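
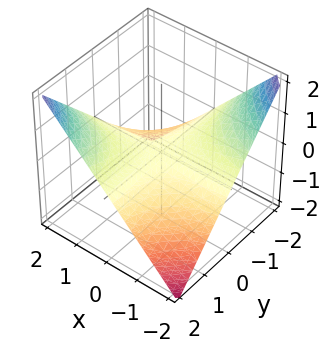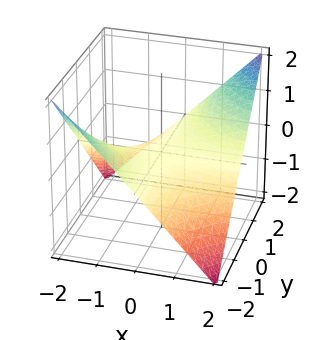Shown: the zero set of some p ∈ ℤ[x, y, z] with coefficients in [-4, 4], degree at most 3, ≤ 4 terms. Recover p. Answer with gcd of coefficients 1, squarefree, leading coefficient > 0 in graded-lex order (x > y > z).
x*y - 2*z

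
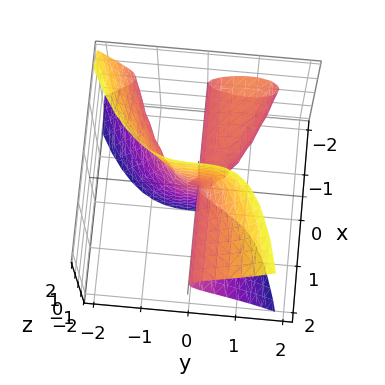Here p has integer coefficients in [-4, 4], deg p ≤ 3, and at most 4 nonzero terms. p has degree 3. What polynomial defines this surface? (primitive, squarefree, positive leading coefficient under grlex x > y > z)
x*z^2 - y^3 - x*y

First, degree: no degree-2 surface has this shape, so deg p = 3.
Then, checking where it meets the axes: it crosses the y-axis at the gridline y = 0; every point of the x-axis in the box is on the surface; the visible z-axis segment lies entirely on the surface.
Finally, fitting integer coefficients to these (and the overall shape) gives p.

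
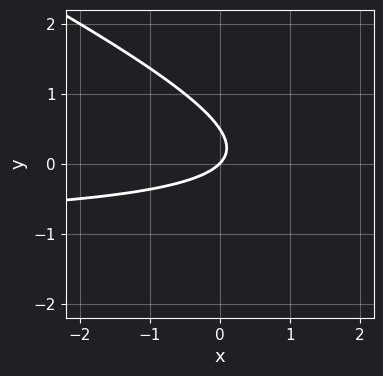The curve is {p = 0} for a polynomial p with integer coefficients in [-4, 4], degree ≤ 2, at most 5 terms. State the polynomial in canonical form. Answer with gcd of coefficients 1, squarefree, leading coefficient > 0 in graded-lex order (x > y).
x*y + 2*y^2 + x - y

First, deg p = 2.
Then, reading off the gridlines: it crosses the y-axis at the gridline y = 0; it meets the x-axis at x = 0 (among the integer gridlines).
Finally, matching integer coefficients to the picture gives p.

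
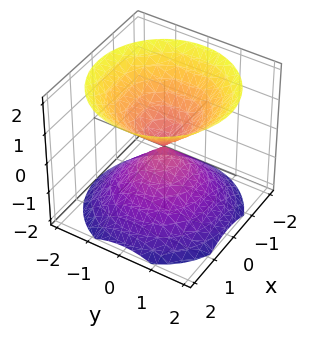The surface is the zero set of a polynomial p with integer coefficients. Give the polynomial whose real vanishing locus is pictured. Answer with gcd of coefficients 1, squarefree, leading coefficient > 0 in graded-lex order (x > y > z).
x^2 + y^2 - z^2

First, I count 2 distinct pieces. They look like related sheets of one shape, so recover p as a whole.
Next, degree: a double cone through the origin; a quadric, so deg p = 2.
Next, symmetries: it's symmetric under z → −z, forcing even powers of z; every cross-section ⟂ z is a circle, so x, y appear only via x² + y².
Next, against the integer gridlines: it crosses the x-axis at the gridline x = 0; a circular section at z = -1 has radius exactly 1.
Finally, putting this together gives p.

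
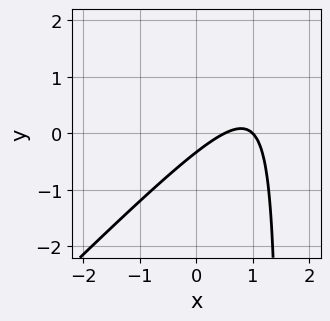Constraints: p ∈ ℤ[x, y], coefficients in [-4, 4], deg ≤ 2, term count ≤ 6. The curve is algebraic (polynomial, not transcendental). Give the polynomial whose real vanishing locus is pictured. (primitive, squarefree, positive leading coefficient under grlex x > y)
The degree is 2 — a generic line meets the curve in up to 2 points.
From the axis intercepts and sections: it meets the x-axis at x = 1 (among the integer gridlines).
Fitting integer coefficients to these (and the overall shape) gives p.

2*x^2 - 2*x*y - 3*x + 3*y + 1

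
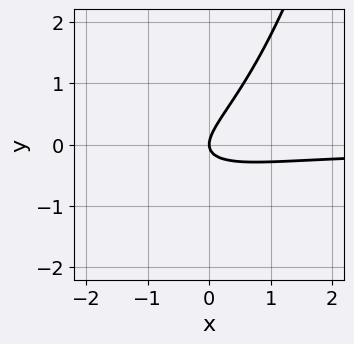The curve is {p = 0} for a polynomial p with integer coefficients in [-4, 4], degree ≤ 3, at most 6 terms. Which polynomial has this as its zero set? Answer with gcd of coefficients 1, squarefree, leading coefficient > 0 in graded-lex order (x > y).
(a) deg p = 3.
(b) Checking where it meets the axes: one y-axis crossing is at y = 0; one x-axis crossing is at x = 0.
(c) Fitting integer coefficients to these (and the overall shape) gives p.

x^2*y + 2*x*y - 2*y^2 + x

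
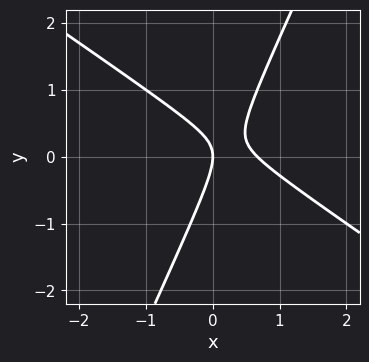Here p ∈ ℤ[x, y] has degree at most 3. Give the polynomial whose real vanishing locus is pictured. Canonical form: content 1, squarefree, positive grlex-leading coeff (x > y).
1. The degree is 2 — a generic line meets the curve in up to 2 points.
2. Reading off the gridlines: one y-axis crossing is at y = 0; one x-axis crossing is at x = 0.
3. Assembling these constraints gives the stated polynomial.

3*x^2 + 3*x*y - 2*y^2 - 2*x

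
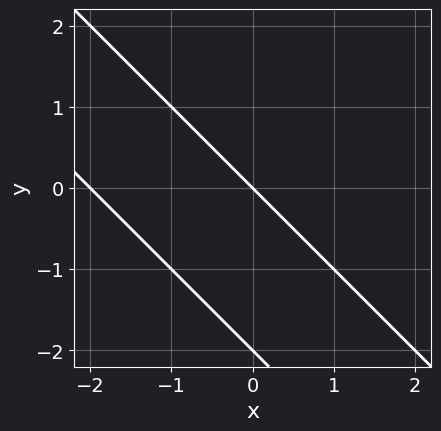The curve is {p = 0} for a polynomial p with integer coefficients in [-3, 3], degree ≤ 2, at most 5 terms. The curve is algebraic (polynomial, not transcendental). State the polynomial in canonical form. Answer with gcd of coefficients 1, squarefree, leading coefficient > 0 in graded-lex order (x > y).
x^2 + 2*x*y + y^2 + 2*x + 2*y

deg p = 2. No degree-1 curve has this shape.
Checking where it meets the axes: among the integer gridlines, it crosses the y-axis at y ∈ {-2, 0}; the x-axis gridline crossings are at x ∈ {-2, 0}.
These observations pin down the coefficients.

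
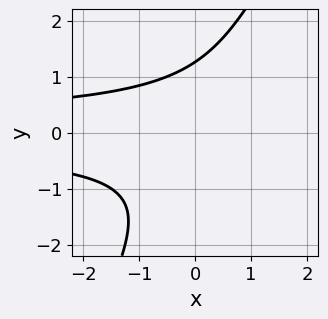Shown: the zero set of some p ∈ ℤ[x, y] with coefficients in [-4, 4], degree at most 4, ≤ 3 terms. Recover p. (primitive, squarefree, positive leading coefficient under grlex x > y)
2*x*y^2 - y^3 + 2

(a) deg p = 3. A generic line meets the curve in up to 3 points.
(b) Observable constraints: it misses every integer gridline on the x-axis.
(c) Assembling these constraints gives the stated polynomial.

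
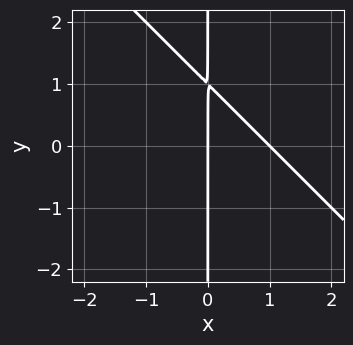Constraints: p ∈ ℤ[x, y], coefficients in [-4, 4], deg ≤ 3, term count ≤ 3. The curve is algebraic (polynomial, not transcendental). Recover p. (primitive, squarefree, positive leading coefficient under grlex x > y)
First, degree: the shape is more complex than any degree-1 curve, so deg p = 2.
Then, observable constraints: every point of the y-axis in the box is on the curve; the x-axis gridline crossings are at x ∈ {0, 1}.
Finally, putting this together gives p.

x^2 + x*y - x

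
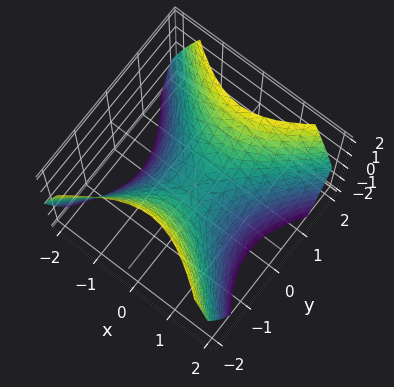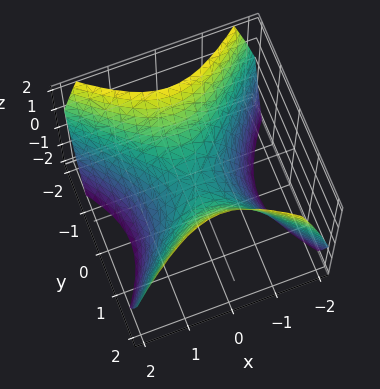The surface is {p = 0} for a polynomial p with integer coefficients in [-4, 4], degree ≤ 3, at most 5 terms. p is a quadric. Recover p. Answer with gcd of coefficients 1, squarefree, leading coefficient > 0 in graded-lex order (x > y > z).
First, the degree is 2 — a saddle surface; a quadric.
Then, symmetries: mirror symmetry y ↦ −y ⇒ only even powers of y; mirror symmetry x ↦ −x ⇒ only even powers of x.
Then, from the visible intercepts: one z-axis crossing is at z = 0; it meets the x-axis at x = 0 (among the integer gridlines); it meets the y-axis at y = 0 (among the integer gridlines).
Finally, solving for integer coefficients yields p as stated.

x^2 - y^2 + z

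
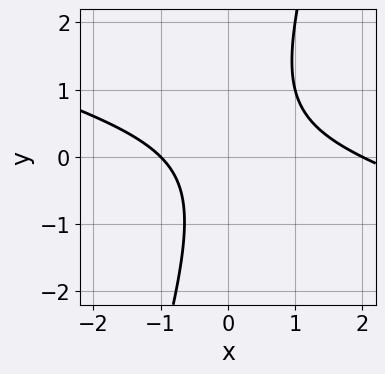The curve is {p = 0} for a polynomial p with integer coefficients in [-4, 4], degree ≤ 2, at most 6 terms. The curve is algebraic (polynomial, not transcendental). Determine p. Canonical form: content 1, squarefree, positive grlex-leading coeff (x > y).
The degree is 2 — the shape is more complex than any degree-1 curve.
Checking where it meets the axes: among the integer gridlines, it crosses the x-axis at x ∈ {-1, 2}; it misses every integer gridline on the y-axis.
Matching integer coefficients to the picture gives p.

x^2 + 3*x*y - y^2 - x - 2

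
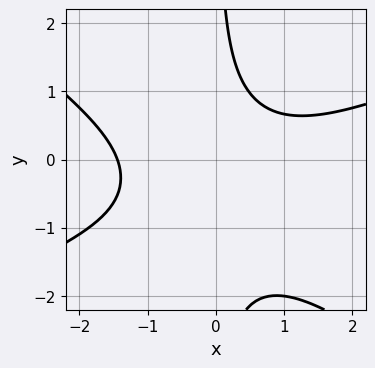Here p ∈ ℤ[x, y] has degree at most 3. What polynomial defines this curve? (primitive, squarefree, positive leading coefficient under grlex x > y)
x^3 - x^2*y - 3*x*y^2 - 3*x*y + 3

First, the degree is 3 — no degree-2 curve has this shape.
Next, from the axis intercepts and sections: it misses every integer gridline on the y-axis.
Finally, solving for integer coefficients yields p as stated.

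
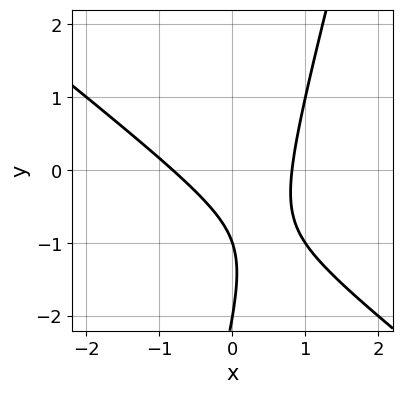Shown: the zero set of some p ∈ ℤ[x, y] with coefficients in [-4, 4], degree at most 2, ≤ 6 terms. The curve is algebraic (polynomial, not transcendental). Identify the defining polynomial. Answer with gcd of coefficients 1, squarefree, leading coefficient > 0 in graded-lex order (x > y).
3*x^2 + 3*x*y - y^2 - 3*y - 2

deg p = 2.
Checking where it meets the axes: among the integer gridlines, it crosses the y-axis at y ∈ {-2, -1}.
Putting this together gives p.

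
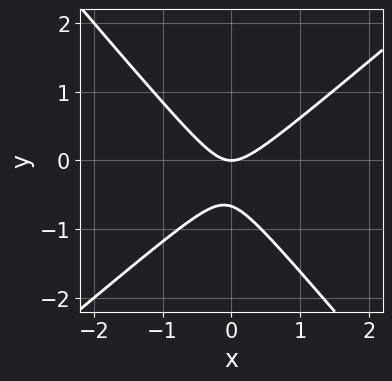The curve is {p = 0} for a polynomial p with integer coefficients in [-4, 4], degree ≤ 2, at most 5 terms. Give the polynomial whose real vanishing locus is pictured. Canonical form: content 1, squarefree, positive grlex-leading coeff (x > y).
3*x^2 - x*y - 3*y^2 - 2*y

The degree is 2 — no degree-1 curve has this shape.
Checking where it meets the axes: one x-axis crossing is at x = 0; it crosses the y-axis at the gridline y = 0.
Assembling these constraints gives the stated polynomial.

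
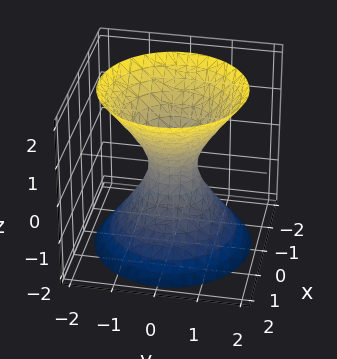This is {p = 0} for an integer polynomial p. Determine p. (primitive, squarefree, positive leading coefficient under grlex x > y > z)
First, the degree is 2 — an hourglass — one-sheet hyperboloid; a quadric.
Next, symmetries: the surface is invariant under rotation about z: p = q(x² + y², z); the z ↦ −z reflection is a symmetry, so z appears only in even powers.
Next, against the integer gridlines: a circular section at z = -1 has radius exactly 1; no z-intercept at any integer in the box.
Finally, solving for integer coefficients yields p as stated.

3*x^2 + 3*y^2 - 2*z^2 - 1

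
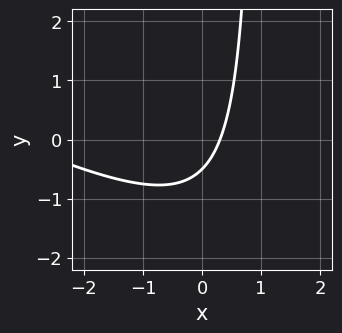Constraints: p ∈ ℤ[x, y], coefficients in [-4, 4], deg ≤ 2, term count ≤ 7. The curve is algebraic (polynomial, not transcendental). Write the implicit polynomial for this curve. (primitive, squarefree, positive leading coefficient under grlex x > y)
x^2 + 2*x*y + 3*x - 2*y - 1

First, degree: no degree-1 curve has this shape, so deg p = 2.
Finally, solving for integer coefficients yields p as stated.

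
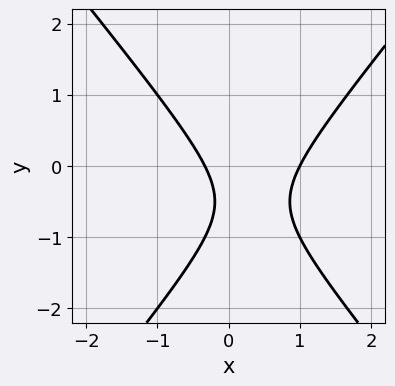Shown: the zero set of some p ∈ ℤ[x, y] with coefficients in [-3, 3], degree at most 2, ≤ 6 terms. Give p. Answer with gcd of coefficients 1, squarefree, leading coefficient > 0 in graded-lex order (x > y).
3*x^2 - 2*y^2 - 2*x - 2*y - 1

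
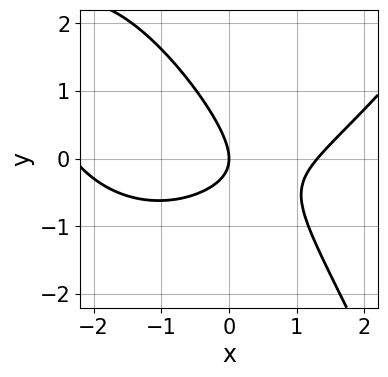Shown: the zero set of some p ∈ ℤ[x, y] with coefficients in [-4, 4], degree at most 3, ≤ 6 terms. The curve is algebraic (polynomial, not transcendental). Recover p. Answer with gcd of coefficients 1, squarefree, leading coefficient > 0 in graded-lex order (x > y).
1. Degree: no degree-2 curve has this shape, so deg p = 3.
2. Against the integer gridlines: it crosses the y-axis at the gridline y = 0; it crosses the x-axis at the gridline x = 0.
3. Solving for integer coefficients yields p as stated.

x^3 + x^2 - 3*x*y - 3*y^2 - 3*x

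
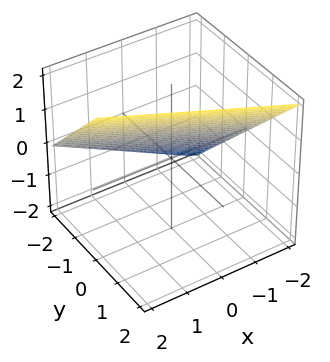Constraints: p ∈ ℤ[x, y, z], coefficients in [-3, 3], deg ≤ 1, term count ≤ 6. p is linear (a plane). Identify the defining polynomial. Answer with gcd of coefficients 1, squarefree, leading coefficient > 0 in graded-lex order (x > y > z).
First, degree: the surface is flat (a plane), so deg p = 1.
Next, checking where it meets the axes: one x-axis crossing is at x = -2; one y-axis crossing is at y = -1.
Finally, solving for integer coefficients yields p as stated. Check: (0, 0, 1) on the z-axis lies on the surface, and p(0, 0, 1) = 0. ✓

x + 2*y - 2*z + 2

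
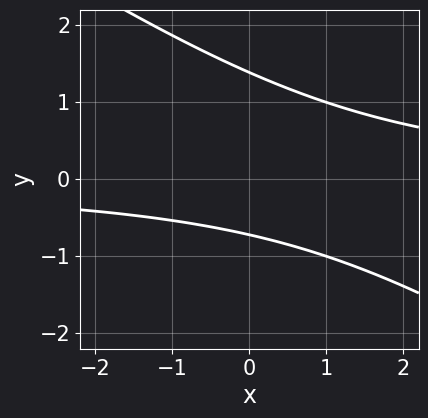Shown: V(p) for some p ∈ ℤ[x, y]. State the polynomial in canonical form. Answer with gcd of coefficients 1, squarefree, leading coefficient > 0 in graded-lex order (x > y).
2*x*y + 3*y^2 - 2*y - 3

(a) The degree is 2 — a generic line meets the curve in up to 2 points.
(b) Observable constraints: it misses every integer gridline on the x-axis.
(c) Putting this together gives p.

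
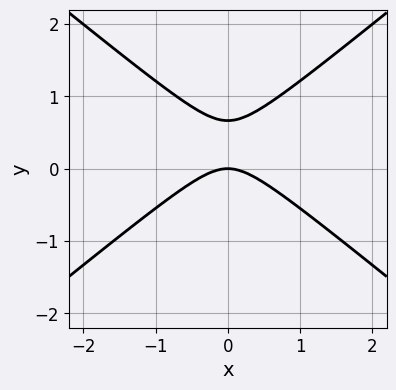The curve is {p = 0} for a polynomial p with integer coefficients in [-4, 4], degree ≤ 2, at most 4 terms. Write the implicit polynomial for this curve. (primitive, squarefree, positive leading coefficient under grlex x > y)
1. The degree is 2 — the shape is more complex than any degree-1 curve.
2. Symmetries: it's symmetric under x → −x, forcing even powers of x.
3. From the axis intercepts and sections: it meets the y-axis at y = 0 (among the integer gridlines); one x-axis crossing is at x = 0.
4. These observations pin down the coefficients.

2*x^2 - 3*y^2 + 2*y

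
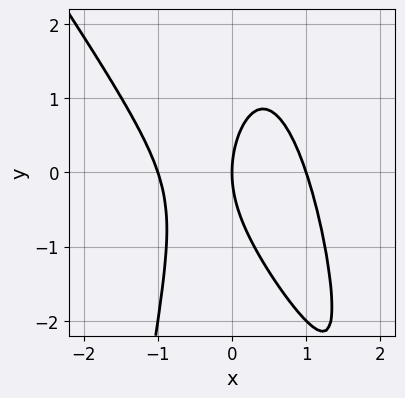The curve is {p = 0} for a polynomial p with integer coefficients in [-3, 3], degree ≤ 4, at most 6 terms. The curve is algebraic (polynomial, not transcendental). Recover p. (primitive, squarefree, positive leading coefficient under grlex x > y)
3*x^3 + 2*x^2*y + y^2 - 3*x

(a) deg p = 3. The shape is more complex than any degree-2 curve.
(b) Against the integer gridlines: the x-axis gridline crossings are at x ∈ {-1, 0, 1}; it crosses the y-axis at the gridline y = 0.
(c) Putting this together gives p.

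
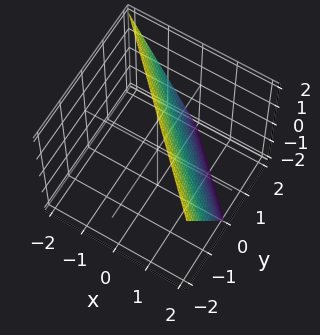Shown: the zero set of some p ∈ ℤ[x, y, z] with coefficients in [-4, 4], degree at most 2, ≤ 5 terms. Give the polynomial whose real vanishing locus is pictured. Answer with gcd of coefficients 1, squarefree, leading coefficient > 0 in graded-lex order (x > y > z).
2*x + 2*y + z - 2

(a) deg p = 1. Every cross-section is a straight line — this is a plane.
(b) Observable constraints: it meets the z-axis at z = 2 (among the integer gridlines); it crosses the x-axis at the gridline x = 1; it crosses the y-axis at the gridline y = 1.
(c) Solving for integer coefficients yields p as stated.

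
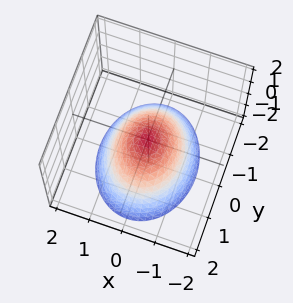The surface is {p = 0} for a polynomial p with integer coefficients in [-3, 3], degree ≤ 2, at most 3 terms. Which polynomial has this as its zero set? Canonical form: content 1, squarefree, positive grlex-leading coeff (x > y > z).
3*x^2 + 2*y^2 + 3*z

deg p = 2.
Symmetries: mirror symmetry x ↦ −x ⇒ only even powers of x; it's symmetric under y → −y, forcing even powers of y.
From the visible intercepts: it meets the x-axis at x = 0 (among the integer gridlines); one z-axis crossing is at z = 0.
These observations pin down the coefficients.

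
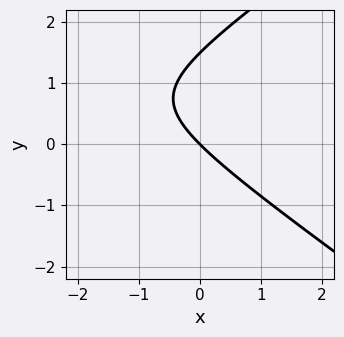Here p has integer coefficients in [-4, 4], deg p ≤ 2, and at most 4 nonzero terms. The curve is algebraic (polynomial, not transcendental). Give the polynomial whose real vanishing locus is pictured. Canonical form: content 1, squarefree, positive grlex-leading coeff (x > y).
(a) deg p = 2.
(b) Checking where it meets the axes: it crosses the y-axis at the gridline y = 0; one x-axis crossing is at x = 0.
(c) The integer polynomial consistent with all of this is the stated p.

x^2 - 2*y^2 + 3*x + 3*y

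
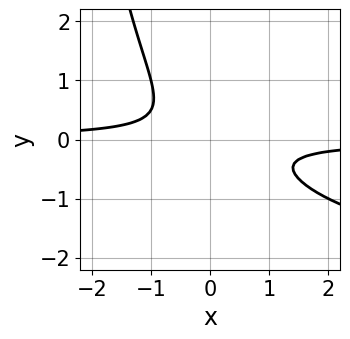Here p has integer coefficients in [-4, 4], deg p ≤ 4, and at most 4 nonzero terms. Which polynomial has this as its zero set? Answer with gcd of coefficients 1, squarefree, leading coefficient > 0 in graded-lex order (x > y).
x*y^2 + 3*x*y + 3*y^2 + 1

(a) The degree is 3 — a generic line meets the curve in up to 3 points.
(b) Against the integer gridlines: the curve avoids every integer x-axis point in the box; the curve avoids every integer y-axis point in the box.
(c) Together with the visible shape, these determine p as stated.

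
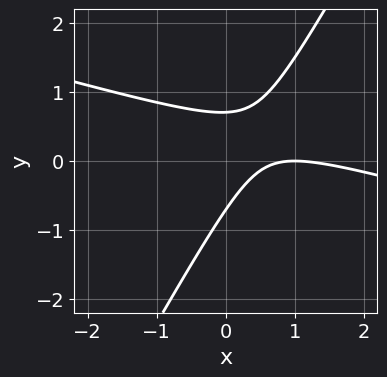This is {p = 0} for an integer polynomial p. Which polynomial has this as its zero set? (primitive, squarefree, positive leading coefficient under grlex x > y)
x^2 + 3*x*y - 2*y^2 - 2*x + 1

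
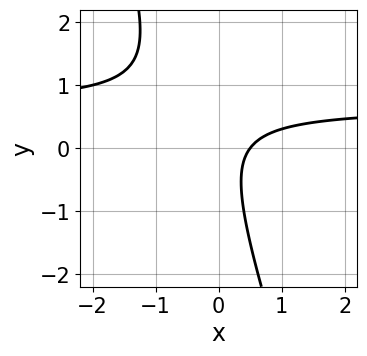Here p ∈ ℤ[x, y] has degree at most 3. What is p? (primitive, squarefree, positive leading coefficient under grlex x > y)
3*x*y + y^2 - 2*x + 1

First, degree: a generic line meets the curve in up to 2 points, so deg p = 2.
Then, observable constraints: the curve avoids every integer y-axis point in the box.
Finally, assembling these constraints gives the stated polynomial.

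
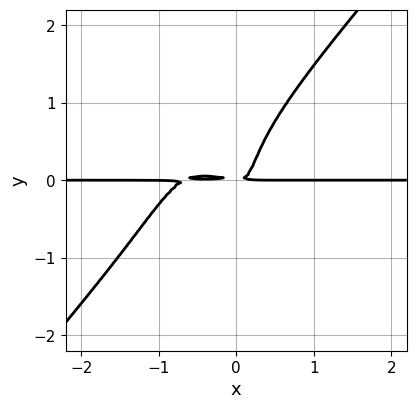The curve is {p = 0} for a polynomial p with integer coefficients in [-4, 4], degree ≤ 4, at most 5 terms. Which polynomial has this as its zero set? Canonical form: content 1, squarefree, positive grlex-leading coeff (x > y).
3*x^3*y - 2*y^4 + 2*x^2*y + 2*x*y^2 - y^2

(a) The degree is 4 — the shape is more complex than any degree-3 curve.
(b) Checking where it meets the axes: every point of the x-axis in the box is on the curve.
(c) Assembling these constraints gives the stated polynomial.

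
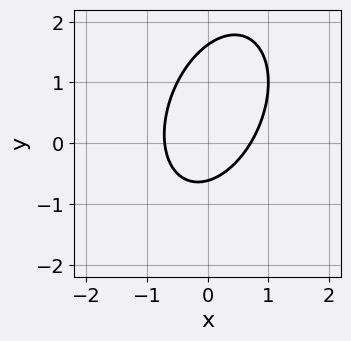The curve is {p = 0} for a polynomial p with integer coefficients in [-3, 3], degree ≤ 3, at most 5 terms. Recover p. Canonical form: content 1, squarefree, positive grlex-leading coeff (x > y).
2*x^2 - x*y + y^2 - y - 1

The degree is 2 — a generic line meets the curve in up to 2 points.
Solving for integer coefficients yields p as stated.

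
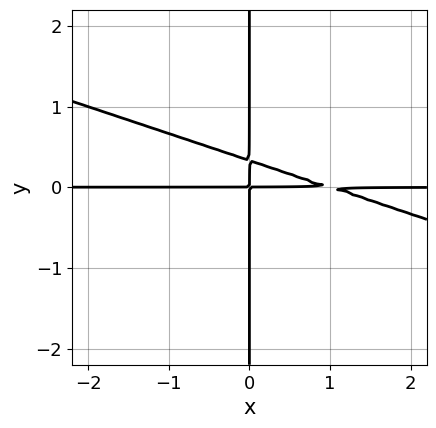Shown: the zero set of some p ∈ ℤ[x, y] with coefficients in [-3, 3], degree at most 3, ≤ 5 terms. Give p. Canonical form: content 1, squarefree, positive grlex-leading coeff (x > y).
(a) deg p = 3. The shape is more complex than any degree-2 curve.
(b) Against the integer gridlines: the visible x-axis segment lies entirely on the curve; the visible y-axis segment lies entirely on the curve.
(c) Putting this together gives p.

x^2*y + 3*x*y^2 - x*y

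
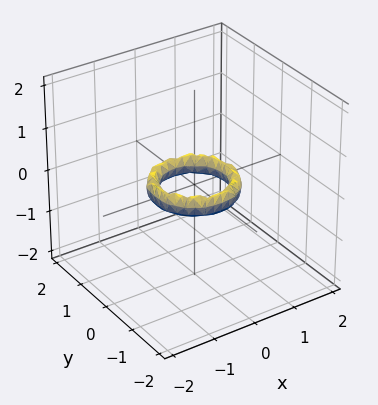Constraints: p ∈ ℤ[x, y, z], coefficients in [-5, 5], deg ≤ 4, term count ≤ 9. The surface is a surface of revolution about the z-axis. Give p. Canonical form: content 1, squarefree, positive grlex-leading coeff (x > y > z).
First, deg p = 4. The shape is more complex than any degree-3 surface.
Next, symmetry: the z-axis is an axis of rotation, so x and y enter only as x² + y².
Then, from the visible intercepts: a circular section at z = 0 has radius between 0 and 1; among the integer gridlines, it crosses the x-axis at x ∈ {-1, 1}; the y-axis gridline crossings are at y ∈ {-1, 1}; it misses every integer gridline on the z-axis.
Finally, these observations pin down the coefficients.

2*x^4 + 4*x^2*y^2 + 2*y^4 - 3*x^2 - 3*y^2 + 2*z^2 + 1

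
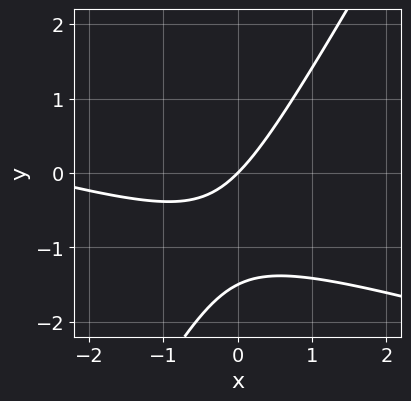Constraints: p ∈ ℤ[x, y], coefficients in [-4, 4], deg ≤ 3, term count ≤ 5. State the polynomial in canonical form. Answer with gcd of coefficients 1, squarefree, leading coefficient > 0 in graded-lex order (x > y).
x^2 + 3*x*y - 2*y^2 + 3*x - 3*y

1. deg p = 2. No degree-1 curve has this shape.
2. From the visible intercepts: one x-axis crossing is at x = 0; it meets the y-axis at y = 0 (among the integer gridlines).
3. The integer polynomial consistent with all of this is the stated p.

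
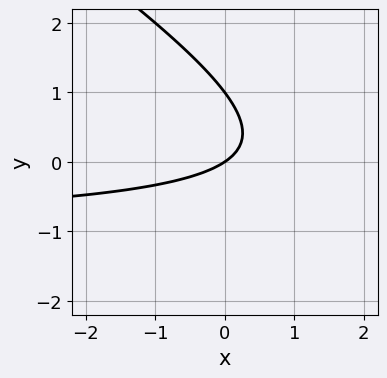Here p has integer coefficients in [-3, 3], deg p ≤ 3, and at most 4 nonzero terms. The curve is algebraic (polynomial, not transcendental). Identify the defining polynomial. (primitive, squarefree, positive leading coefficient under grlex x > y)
deg p = 2. The shape is more complex than any degree-1 curve.
Checking where it meets the axes: among the integer gridlines, it crosses the y-axis at y ∈ {0, 1}; it meets the x-axis at x = 0 (among the integer gridlines).
Solving for integer coefficients yields p as stated.

2*x*y + 3*y^2 + 2*x - 3*y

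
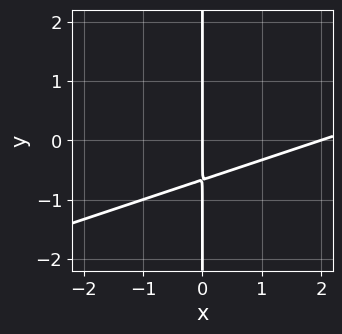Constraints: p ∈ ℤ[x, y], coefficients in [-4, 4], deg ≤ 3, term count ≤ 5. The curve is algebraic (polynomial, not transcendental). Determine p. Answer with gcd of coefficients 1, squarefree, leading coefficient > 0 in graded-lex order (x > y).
x^2 - 3*x*y - 2*x

deg p = 2. No degree-1 curve has this shape.
Observable constraints: the visible y-axis segment lies entirely on the curve; among the integer gridlines, it crosses the x-axis at x ∈ {0, 2}.
Fitting integer coefficients to these (and the overall shape) gives p.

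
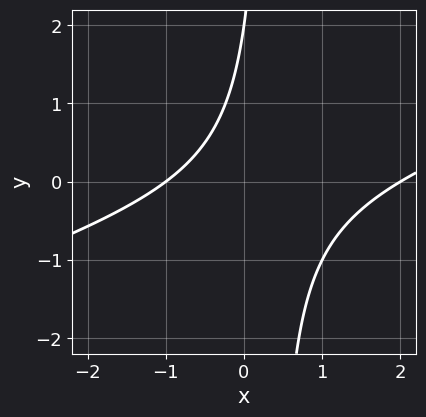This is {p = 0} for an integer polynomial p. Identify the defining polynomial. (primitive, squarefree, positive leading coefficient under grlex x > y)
1. The degree is 2 — a generic line meets the curve in up to 2 points.
2. Against the integer gridlines: the x-axis gridline crossings are at x ∈ {-1, 2}; it crosses the y-axis at the gridline y = 2.
3. These observations pin down the coefficients.

x^2 - 3*x*y - x + y - 2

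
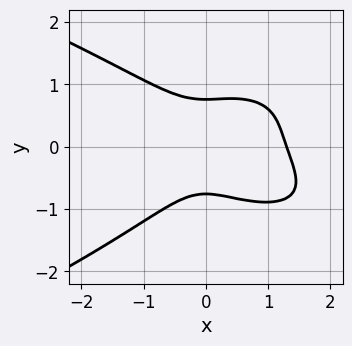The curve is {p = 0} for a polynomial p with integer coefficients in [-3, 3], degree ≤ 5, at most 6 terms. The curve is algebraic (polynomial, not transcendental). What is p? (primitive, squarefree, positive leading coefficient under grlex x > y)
3*y^4 + 2*x^3 + x^2*y - 2*x^2 - 1

Degree: the shape is more complex than any degree-3 curve, so deg p = 4.
Matching integer coefficients to the picture gives p.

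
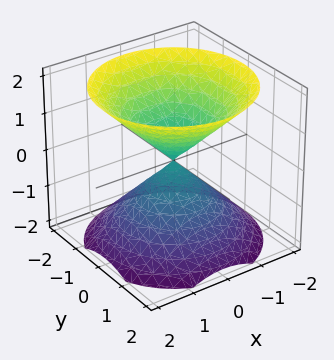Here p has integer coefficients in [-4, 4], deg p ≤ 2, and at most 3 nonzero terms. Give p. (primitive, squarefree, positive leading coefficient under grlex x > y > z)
x^2 + y^2 - z^2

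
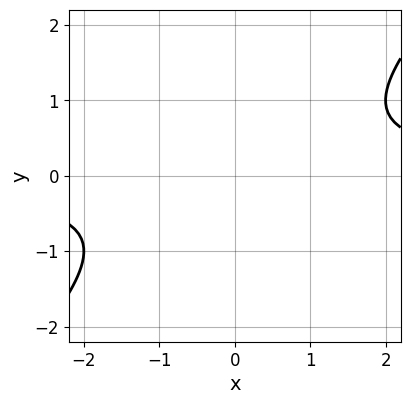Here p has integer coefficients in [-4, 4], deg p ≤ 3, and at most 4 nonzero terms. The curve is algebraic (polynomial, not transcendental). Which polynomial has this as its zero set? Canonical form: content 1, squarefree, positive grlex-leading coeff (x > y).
(a) deg p = 2. The shape is more complex than any degree-1 curve.
(b) Reading off the gridlines: the curve avoids every integer y-axis point in the box; no x-intercept at any integer in the box.
(c) Together with the visible shape, these determine p as stated.

x*y - y^2 - 1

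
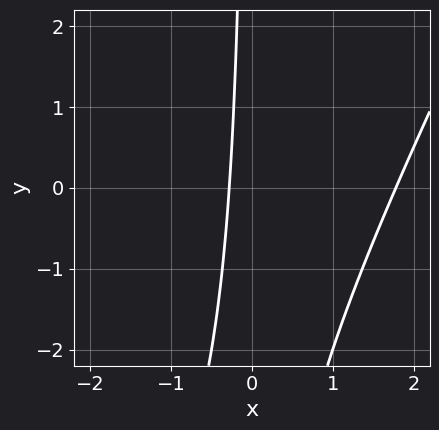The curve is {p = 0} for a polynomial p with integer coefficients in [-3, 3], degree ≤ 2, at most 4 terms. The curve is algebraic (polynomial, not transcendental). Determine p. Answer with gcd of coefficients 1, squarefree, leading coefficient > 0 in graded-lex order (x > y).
1. deg p = 2.
2. Observable constraints: no y-intercept at any integer in the box.
3. The integer polynomial consistent with all of this is the stated p.

2*x^2 - x*y - 3*x - 1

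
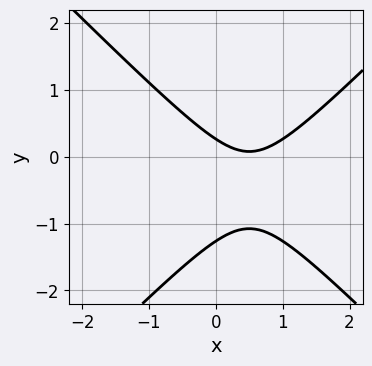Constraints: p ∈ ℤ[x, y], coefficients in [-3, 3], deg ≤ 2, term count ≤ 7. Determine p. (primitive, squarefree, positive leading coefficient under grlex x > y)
1. Degree: no degree-1 curve has this shape, so deg p = 2.
2. Observable constraints: the curve avoids every integer x-axis point in the box.
3. Assembling these constraints gives the stated polynomial.

3*x^2 - 3*y^2 - 3*x - 3*y + 1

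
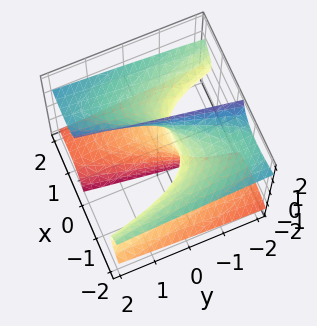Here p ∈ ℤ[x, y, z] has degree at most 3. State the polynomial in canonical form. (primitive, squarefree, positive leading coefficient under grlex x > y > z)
x^3 - 3*x*z^2 + 2*y + 1

(a) Degree: no degree-2 surface has this shape, so deg p = 3.
(b) From the visible intercepts: no z-intercept at any integer in the box; one x-axis crossing is at x = -1.
(c) Matching integer coefficients to the picture gives p.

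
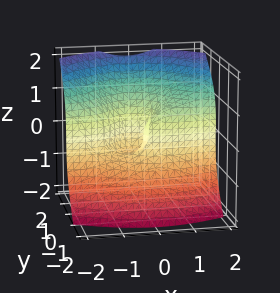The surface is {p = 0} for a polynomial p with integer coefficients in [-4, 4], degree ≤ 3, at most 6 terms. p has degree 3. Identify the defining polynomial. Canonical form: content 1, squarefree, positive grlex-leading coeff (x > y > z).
3*x^2*y + 3*y^3 - 2*z^3 - 3*y^2 + x

deg p = 3.
From the axis intercepts and sections: it meets the x-axis at x = 0 (among the integer gridlines); it meets the z-axis at z = 0 (among the integer gridlines); the y-axis gridline crossings are at y ∈ {0, 1}.
Fitting integer coefficients to these (and the overall shape) gives p.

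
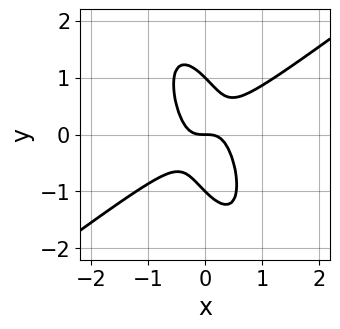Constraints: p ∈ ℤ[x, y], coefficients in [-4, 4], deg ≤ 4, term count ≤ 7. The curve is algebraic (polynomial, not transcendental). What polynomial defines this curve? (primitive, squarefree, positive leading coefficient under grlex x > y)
The degree is 3 — a generic line meets the curve in up to 3 points.
From the axis intercepts and sections: it crosses the x-axis at the gridline x = 0; the y-axis gridline crossings are at y ∈ {-1, 0, 1}.
Solving for integer coefficients yields p as stated.

3*x^3 - 2*x^2*y - 2*x*y^2 - y^3 + y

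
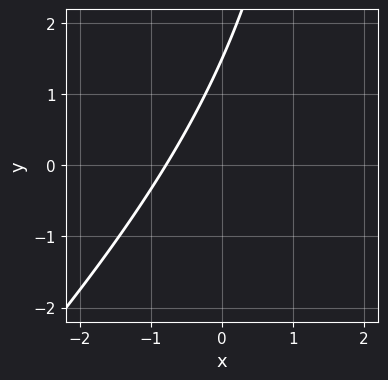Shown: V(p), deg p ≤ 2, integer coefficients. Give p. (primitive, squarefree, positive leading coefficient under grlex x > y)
x^2 - x*y - 3*x + 2*y - 3

The degree is 2 — the shape is more complex than any degree-1 curve.
The integer polynomial consistent with all of this is the stated p.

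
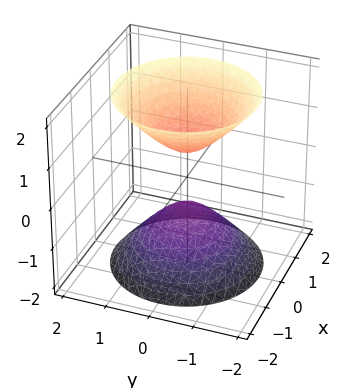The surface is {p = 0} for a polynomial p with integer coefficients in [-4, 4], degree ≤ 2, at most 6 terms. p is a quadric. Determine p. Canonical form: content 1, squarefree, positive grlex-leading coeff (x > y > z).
3*x^2 + 3*y^2 - 2*z^2 + 1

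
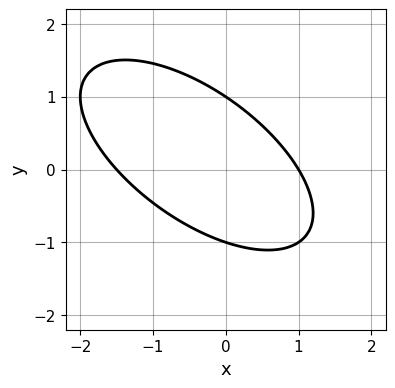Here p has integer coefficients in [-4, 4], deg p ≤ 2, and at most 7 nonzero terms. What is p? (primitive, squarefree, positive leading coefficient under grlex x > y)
(a) The degree is 2 — the shape is more complex than any degree-1 curve.
(b) Checking where it meets the axes: among the integer gridlines, it crosses the y-axis at y ∈ {-1, 1}; one x-axis crossing is at x = 1.
(c) These observations pin down the coefficients.

2*x^2 + 3*x*y + 3*y^2 + x - 3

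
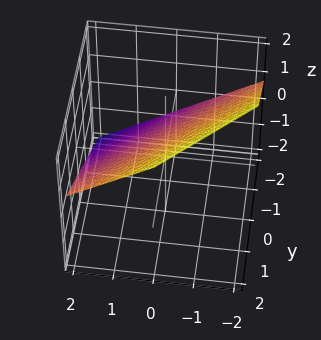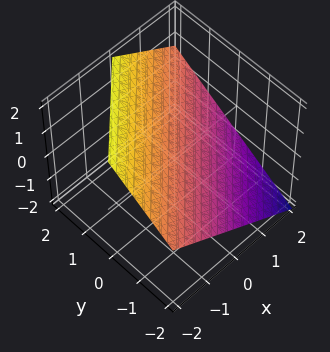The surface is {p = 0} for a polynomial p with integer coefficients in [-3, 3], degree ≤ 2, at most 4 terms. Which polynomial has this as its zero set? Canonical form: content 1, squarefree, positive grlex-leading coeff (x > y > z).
2*x - 2*y + 3*z - 2

First, deg p = 1. Every cross-section is a straight line — this is a plane.
Next, observable constraints: it crosses the x-axis at the gridline x = 1; it crosses the y-axis at the gridline y = -1.
Finally, fitting integer coefficients to these (and the overall shape) gives p.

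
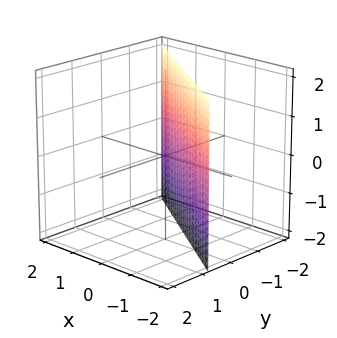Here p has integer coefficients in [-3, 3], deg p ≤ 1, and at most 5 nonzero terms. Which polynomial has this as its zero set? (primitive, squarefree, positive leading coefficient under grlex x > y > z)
2*x + 3*y + 2

deg p = 1. Every cross-section is a straight line — this is a plane.
Against the integer gridlines: it misses every integer gridline on the z-axis; it crosses the x-axis at the gridline x = -1.
Matching integer coefficients to the picture gives p.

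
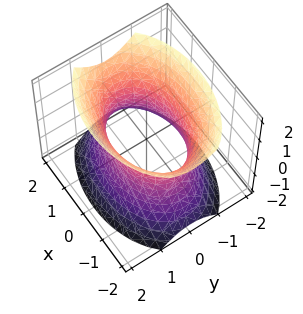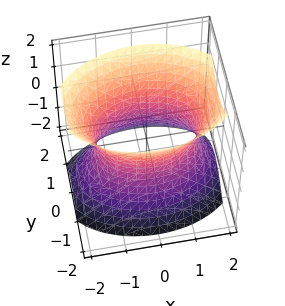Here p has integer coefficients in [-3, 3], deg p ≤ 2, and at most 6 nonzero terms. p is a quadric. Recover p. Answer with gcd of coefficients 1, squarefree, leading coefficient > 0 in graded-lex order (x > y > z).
1. deg p = 2. An hourglass — one-sheet hyperboloid; a quadric.
2. Symmetries: it's symmetric under z → −z, forcing even powers of z; mirror symmetry y ↦ −y ⇒ only even powers of y; it's symmetric under x → −x, forcing even powers of x.
3. Checking where it meets the axes: the surface avoids every integer z-axis point in the box; the y-axis gridline crossings are at y ∈ {-1, 1}.
4. Solving for integer coefficients yields p as stated.

x^2 + 2*y^2 - z^2 - 2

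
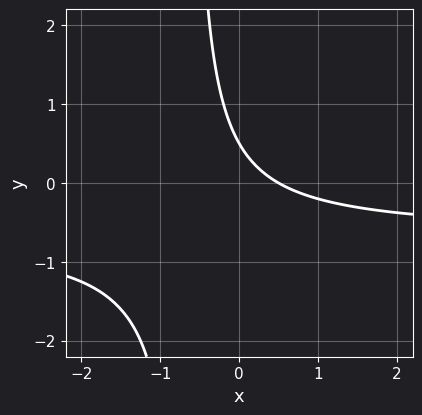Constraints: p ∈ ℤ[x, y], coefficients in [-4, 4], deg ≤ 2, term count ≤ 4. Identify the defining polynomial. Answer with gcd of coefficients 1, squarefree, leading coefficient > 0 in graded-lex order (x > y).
3*x*y + 2*x + 2*y - 1

Degree: a generic line meets the curve in up to 2 points, so deg p = 2.
Solving for integer coefficients yields p as stated.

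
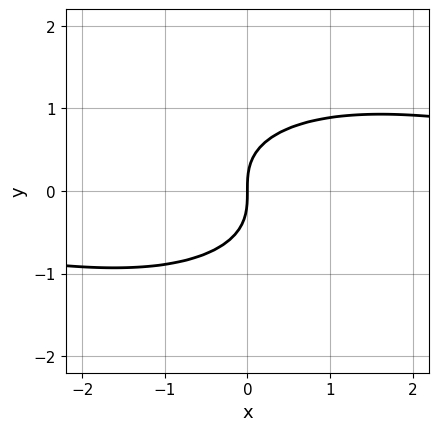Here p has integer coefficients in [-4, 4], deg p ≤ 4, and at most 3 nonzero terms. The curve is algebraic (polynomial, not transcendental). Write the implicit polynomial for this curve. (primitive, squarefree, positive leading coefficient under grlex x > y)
(a) Degree: a generic line meets the curve in up to 3 points, so deg p = 3.
(b) From the axis intercepts and sections: one x-axis crossing is at x = 0; it crosses the y-axis at the gridline y = 0.
(c) Putting this together gives p.

x^2*y + 3*y^3 - 3*x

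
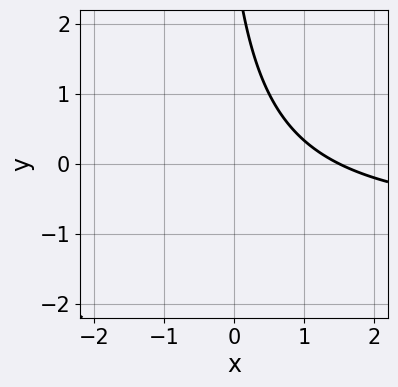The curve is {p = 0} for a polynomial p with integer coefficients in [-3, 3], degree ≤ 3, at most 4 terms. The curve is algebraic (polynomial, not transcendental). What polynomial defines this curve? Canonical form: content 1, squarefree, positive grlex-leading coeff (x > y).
First, degree: no degree-1 curve has this shape, so deg p = 2.
Then, from the visible intercepts: it misses every integer gridline on the y-axis.
Finally, these observations pin down the coefficients.

2*x*y + 2*x + y - 3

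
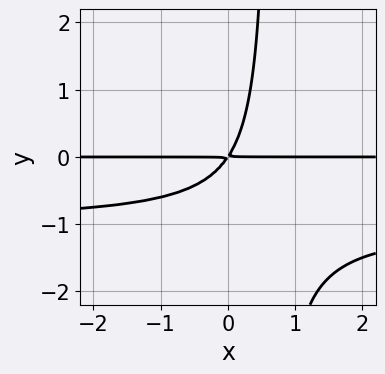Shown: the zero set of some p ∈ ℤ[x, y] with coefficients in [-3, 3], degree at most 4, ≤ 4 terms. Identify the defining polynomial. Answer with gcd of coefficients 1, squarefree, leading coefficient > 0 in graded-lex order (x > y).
Degree: a generic line meets the curve in up to 3 points, so deg p = 3.
Against the integer gridlines: every point of the x-axis in the box is on the curve.
These observations pin down the coefficients.

3*x*y^2 + 3*x*y - 2*y^2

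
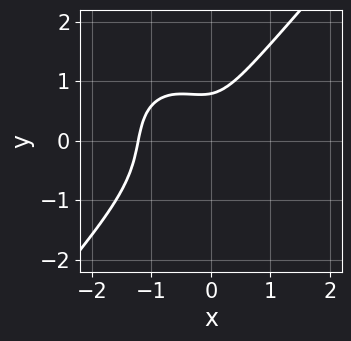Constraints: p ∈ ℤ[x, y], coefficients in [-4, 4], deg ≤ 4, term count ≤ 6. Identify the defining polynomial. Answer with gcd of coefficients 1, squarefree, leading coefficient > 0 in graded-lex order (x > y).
(a) Degree: the shape is more complex than any degree-2 curve, so deg p = 3.
(b) Solving for integer coefficients yields p as stated.

3*x^3 - 2*y^3 + 3*x^2 + x*y + 1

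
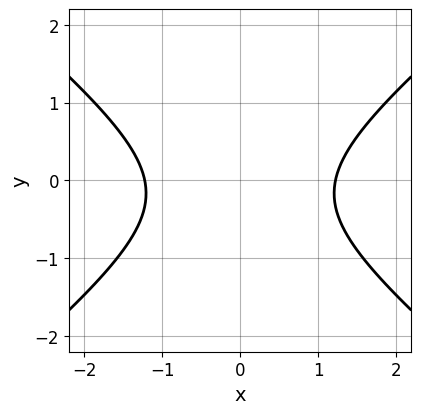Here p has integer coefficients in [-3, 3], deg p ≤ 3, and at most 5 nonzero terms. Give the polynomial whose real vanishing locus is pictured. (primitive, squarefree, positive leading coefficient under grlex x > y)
Degree: no degree-1 curve has this shape, so deg p = 2.
Symmetries: the x ↦ −x reflection is a symmetry, so x appears only in even powers.
From the axis intercepts and sections: no y-intercept at any integer in the box.
Solving for integer coefficients yields p as stated.

2*x^2 - 3*y^2 - y - 3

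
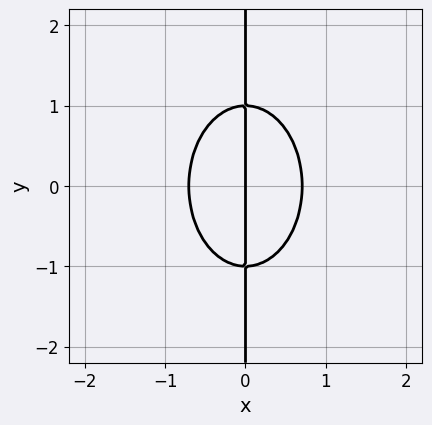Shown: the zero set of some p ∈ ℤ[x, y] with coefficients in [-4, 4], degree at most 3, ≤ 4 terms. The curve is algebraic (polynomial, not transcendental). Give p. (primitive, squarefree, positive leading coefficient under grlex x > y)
First, deg p = 3. A generic line meets the curve in up to 3 points.
Next, symmetries: the y ↦ −y reflection is a symmetry, so y appears only in even powers.
Next, from the visible intercepts: the visible y-axis segment lies entirely on the curve; it crosses the x-axis at the gridline x = 0.
Finally, solving for integer coefficients yields p as stated.

2*x^3 + x*y^2 - x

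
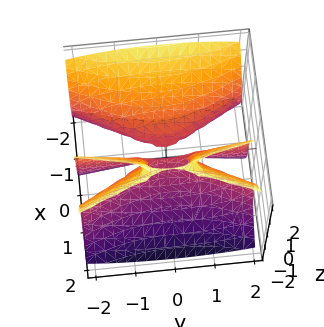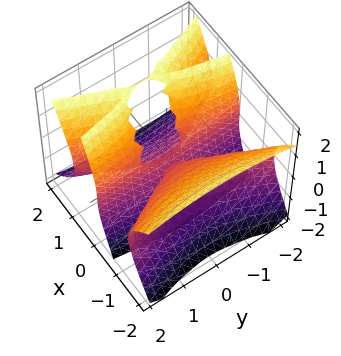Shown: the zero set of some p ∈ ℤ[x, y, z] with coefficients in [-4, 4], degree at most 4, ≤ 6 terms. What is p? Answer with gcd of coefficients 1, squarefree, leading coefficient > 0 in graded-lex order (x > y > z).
First, there are 2 components. They look like related sheets of one shape, so recover p as a whole.
Next, the degree is 3 — the shape is more complex than any degree-2 surface.
Then, against the integer gridlines: it meets the z-axis at z = 0 (among the integer gridlines); one x-axis crossing is at x = 0.
Finally, assembling these constraints gives the stated polynomial. Check: (0, 1, 0) on the y-axis lies on the surface, and p(0, 1, 0) = 0. ✓

3*x^3 - x*y^2 - 3*x*z^2 + z^3 + x^2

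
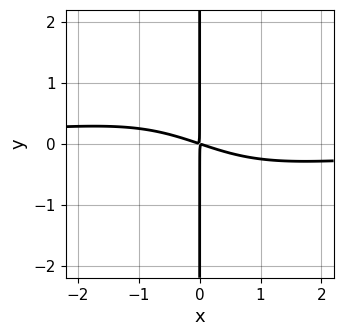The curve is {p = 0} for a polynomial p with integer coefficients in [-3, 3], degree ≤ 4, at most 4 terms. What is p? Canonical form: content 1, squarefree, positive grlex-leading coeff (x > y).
1. Degree: no degree-3 curve has this shape, so deg p = 4.
2. Reading off the gridlines: the visible y-axis segment lies entirely on the curve.
3. Fitting integer coefficients to these (and the overall shape) gives p.

x^3*y + x^2 + 3*x*y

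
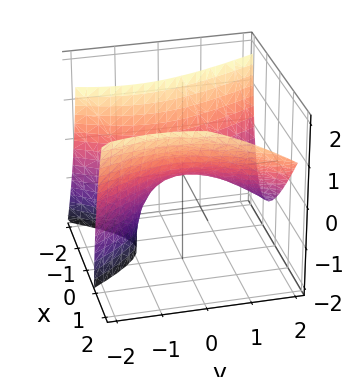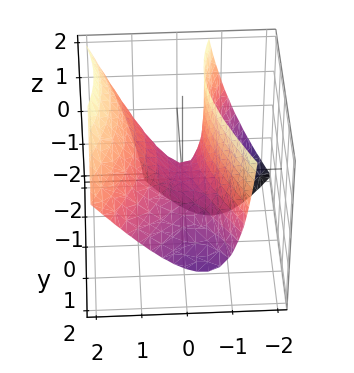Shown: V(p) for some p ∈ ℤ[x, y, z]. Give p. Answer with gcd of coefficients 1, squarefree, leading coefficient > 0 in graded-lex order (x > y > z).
First, the degree is 2 — no degree-1 surface has this shape.
Next, checking where it meets the axes: it meets the z-axis at z = 0 (among the integer gridlines); it crosses the y-axis at the gridline y = 0; one x-axis crossing is at x = 0.
Finally, assembling these constraints gives the stated polynomial.

3*x^2 - 2*x*z - y^2 - y*z - 2*z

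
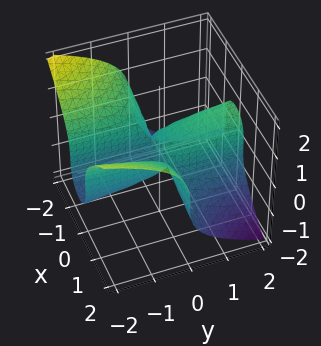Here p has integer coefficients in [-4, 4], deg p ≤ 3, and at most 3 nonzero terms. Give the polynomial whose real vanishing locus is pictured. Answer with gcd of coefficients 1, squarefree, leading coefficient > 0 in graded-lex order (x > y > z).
(a) The degree is 3 — a generic line meets the surface in up to 3 points.
(b) Checking where it meets the axes: it meets the z-axis at z = 0 (among the integer gridlines); it meets the y-axis at y = 0 (among the integer gridlines).
(c) Together with the visible shape, these determine p as stated. Check: (2, 0, 0) on the x-axis lies on the surface, and p(2, 0, 0) = 0. ✓

3*x^2*y + 3*z^3 - y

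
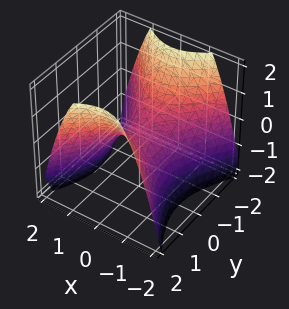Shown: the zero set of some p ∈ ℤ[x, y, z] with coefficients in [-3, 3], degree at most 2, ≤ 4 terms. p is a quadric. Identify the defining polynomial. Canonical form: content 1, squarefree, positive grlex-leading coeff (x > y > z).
First, the degree is 2 — a hyperbolic paraboloid; a quadric.
Then, symmetries: mirror symmetry x ↦ −x ⇒ only even powers of x; the y ↦ −y reflection is a symmetry, so y appears only in even powers.
Next, observable constraints: it crosses the z-axis at the gridline z = 0; it crosses the x-axis at the gridline x = 0.
Finally, assembling these constraints gives the stated polynomial.

3*x^2 - 2*y^2 + 3*z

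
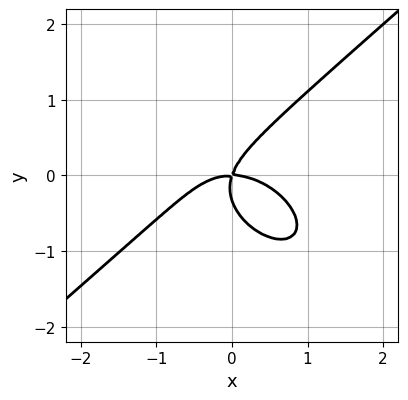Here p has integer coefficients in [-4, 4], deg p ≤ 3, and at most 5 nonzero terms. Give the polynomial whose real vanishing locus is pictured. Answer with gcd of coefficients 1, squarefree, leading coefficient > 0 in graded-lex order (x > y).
deg p = 3. No degree-2 curve has this shape.
Checking where it meets the axes: it meets the x-axis at x = 0 (among the integer gridlines); one y-axis crossing is at y = 0.
Fitting integer coefficients to these (and the overall shape) gives p.

2*x^3 - 3*y^3 + 3*x*y - y^2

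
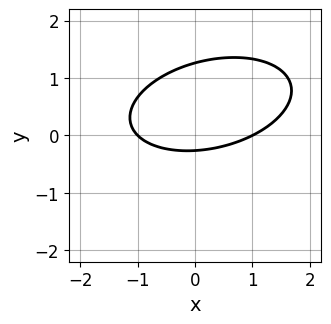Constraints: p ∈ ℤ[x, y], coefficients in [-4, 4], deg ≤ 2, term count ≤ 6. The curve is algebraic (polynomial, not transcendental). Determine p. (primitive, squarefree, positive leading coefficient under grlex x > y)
Degree: a generic line meets the curve in up to 2 points, so deg p = 2.
From the visible intercepts: among the integer gridlines, it crosses the x-axis at x ∈ {-1, 1}.
Assembling these constraints gives the stated polynomial.

x^2 - x*y + 3*y^2 - 3*y - 1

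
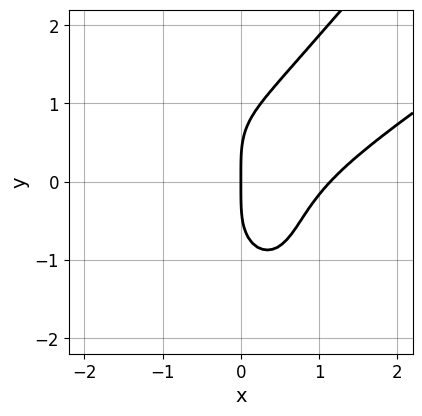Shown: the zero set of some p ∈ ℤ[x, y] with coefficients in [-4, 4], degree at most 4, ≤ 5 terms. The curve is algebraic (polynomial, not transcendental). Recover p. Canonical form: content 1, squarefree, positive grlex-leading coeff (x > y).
2*x^4 - 3*x^3*y + y^4 - 3*x^2*y - 3*x

1. deg p = 4. A generic line meets the curve in up to 4 points.
2. Reading off the gridlines: it crosses the y-axis at the gridline y = 0; it meets the x-axis at x = 0 (among the integer gridlines).
3. These observations pin down the coefficients.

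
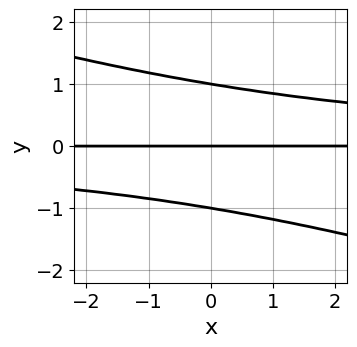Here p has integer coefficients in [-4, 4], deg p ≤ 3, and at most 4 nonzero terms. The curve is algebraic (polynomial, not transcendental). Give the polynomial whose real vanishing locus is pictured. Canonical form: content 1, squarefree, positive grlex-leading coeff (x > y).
x*y^2 + 3*y^3 - 3*y

1. deg p = 3. A generic line meets the curve in up to 3 points.
2. From the visible intercepts: among the integer gridlines, it crosses the y-axis at y ∈ {-1, 0, 1}; every point of the x-axis in the box is on the curve.
3. Matching integer coefficients to the picture gives p.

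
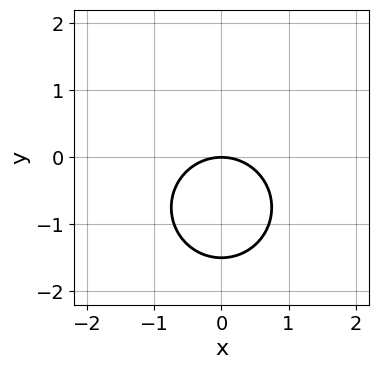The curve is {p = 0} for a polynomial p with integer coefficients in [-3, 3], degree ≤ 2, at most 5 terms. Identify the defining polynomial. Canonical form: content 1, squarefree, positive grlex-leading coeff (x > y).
2*x^2 + 2*y^2 + 3*y

Degree: no degree-1 curve has this shape, so deg p = 2.
Symmetries: it's symmetric under x → −x, forcing even powers of x.
From the axis intercepts and sections: it meets the x-axis at x = 0 (among the integer gridlines); it meets the y-axis at y = 0 (among the integer gridlines).
Solving for integer coefficients yields p as stated.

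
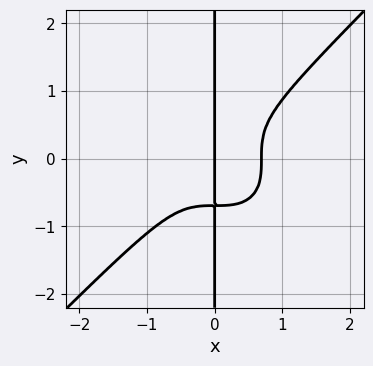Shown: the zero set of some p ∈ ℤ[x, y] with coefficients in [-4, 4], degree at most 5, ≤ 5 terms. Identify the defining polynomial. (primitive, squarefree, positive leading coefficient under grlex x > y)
3*x^4 - 3*x*y^3 - x

The degree is 4 — a generic line meets the curve in up to 4 points.
Against the integer gridlines: every point of the y-axis in the box is on the curve; it crosses the x-axis at the gridline x = 0.
Fitting integer coefficients to these (and the overall shape) gives p.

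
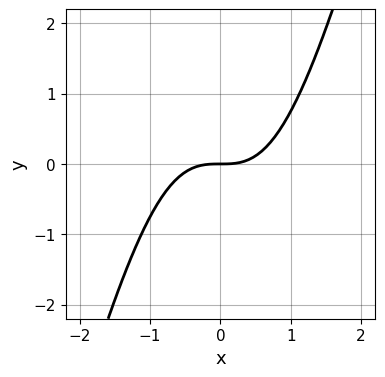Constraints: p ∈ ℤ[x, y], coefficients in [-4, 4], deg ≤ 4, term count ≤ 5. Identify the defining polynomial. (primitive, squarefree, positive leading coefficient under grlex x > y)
3*x^3 - x^2*y - 3*y

First, deg p = 3.
Next, observable constraints: it crosses the x-axis at the gridline x = 0; it crosses the y-axis at the gridline y = 0.
Finally, the integer polynomial consistent with all of this is the stated p.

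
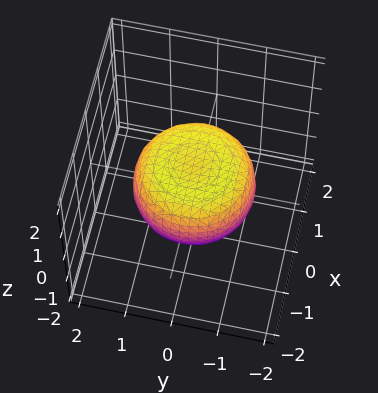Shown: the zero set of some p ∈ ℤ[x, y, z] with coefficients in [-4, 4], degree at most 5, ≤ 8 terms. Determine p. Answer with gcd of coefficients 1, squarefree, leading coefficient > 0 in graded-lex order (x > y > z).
x^4 + 2*x^2*y^2 + y^4 - x^2 - y^2 + 2*z^2 - 1

1. The degree is 4 — the shape is more complex than any degree-3 surface.
2. By symmetry, every cross-section ⟂ z is a circle, so x, y appear only via x² + y².
3. Observable constraints: a circular section at z = 0 has radius between 1 and 2.
4. These observations pin down the coefficients.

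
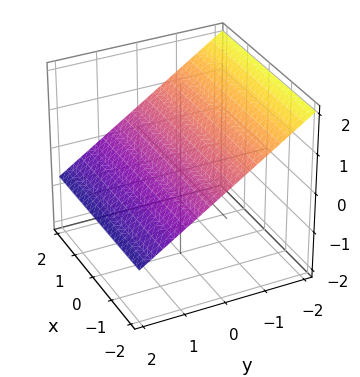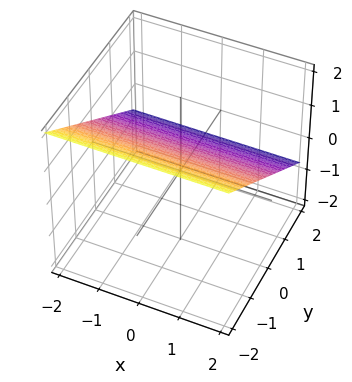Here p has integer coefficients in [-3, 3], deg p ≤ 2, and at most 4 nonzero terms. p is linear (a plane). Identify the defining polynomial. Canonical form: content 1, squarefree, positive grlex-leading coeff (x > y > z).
2*y + 3*z - 2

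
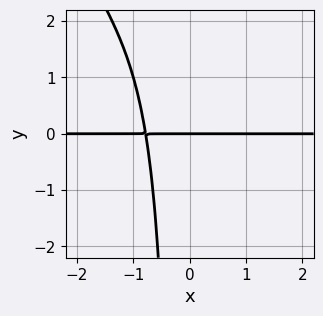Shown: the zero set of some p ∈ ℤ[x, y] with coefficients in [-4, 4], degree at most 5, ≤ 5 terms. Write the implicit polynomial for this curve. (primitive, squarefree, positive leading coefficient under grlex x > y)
3*x^3*y + 2*x^2*y^2 + 2*x*y + 3*y

(a) Degree: the shape is more complex than any degree-3 curve, so deg p = 4.
(b) Reading off the gridlines: one y-axis crossing is at y = 0; every point of the x-axis in the box is on the curve.
(c) Putting this together gives p.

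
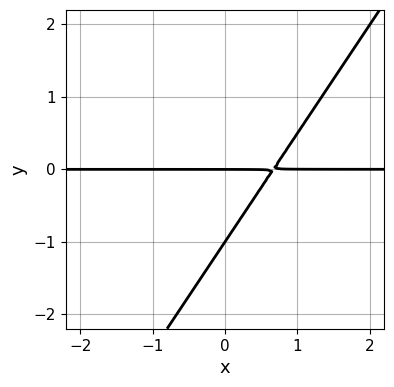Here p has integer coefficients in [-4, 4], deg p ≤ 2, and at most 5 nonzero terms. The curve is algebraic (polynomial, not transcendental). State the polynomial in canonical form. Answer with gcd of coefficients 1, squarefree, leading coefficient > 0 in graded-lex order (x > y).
First, deg p = 2.
Then, observable constraints: every point of the x-axis in the box is on the curve; among the integer gridlines, it crosses the y-axis at y ∈ {-1, 0}.
Finally, these observations pin down the coefficients.

3*x*y - 2*y^2 - 2*y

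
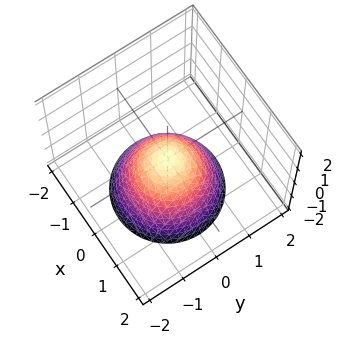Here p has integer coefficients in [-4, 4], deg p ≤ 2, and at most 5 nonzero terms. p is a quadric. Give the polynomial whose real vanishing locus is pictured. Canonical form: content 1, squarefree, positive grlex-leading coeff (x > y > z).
First, degree: a single bowl opening along one axis; a quadric, so deg p = 2.
Next, symmetries: rotational symmetry about the z-axis ⇒ p depends on x, y only through x² + y².
Then, reading off the gridlines: it crosses the y-axis at the gridline y = 0; one z-axis crossing is at z = 0; a circular section at z = -1 has radius exactly 1; it crosses the x-axis at the gridline x = 0.
Finally, the integer polynomial consistent with all of this is the stated p.

x^2 + y^2 + z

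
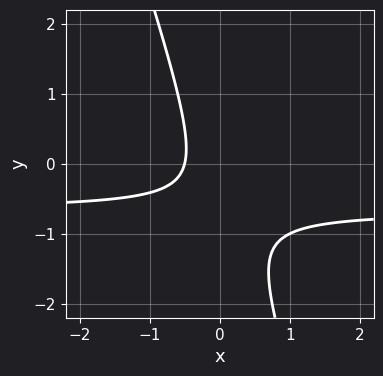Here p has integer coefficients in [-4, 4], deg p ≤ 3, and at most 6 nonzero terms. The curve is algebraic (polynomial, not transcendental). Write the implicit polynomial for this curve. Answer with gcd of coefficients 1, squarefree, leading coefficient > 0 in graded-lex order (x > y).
3*x*y + y^2 + 2*x + y + 1

(a) Degree: no degree-1 curve has this shape, so deg p = 2.
(b) From the visible intercepts: the curve avoids every integer y-axis point in the box.
(c) These observations pin down the coefficients.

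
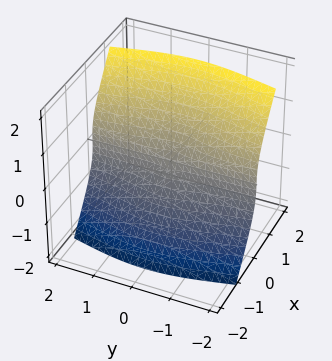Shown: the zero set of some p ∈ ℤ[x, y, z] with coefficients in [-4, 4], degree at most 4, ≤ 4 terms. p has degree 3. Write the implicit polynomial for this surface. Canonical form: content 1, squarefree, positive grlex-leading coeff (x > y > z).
1. Degree: a generic line meets the surface in up to 3 points, so deg p = 3.
2. From the axis intercepts and sections: every point of the y-axis in the box is on the surface; it crosses the z-axis at the gridline z = 0; every point of the x-axis in the box is on the surface.
3. These observations pin down the coefficients.

x*y^2 + 3*x*z^2 - 2*z^3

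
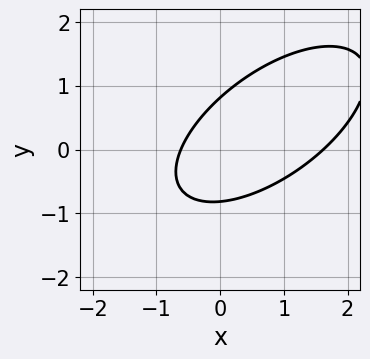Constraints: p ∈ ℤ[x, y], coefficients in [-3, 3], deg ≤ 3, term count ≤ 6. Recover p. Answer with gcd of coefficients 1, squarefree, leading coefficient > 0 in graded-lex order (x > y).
2*x^2 - 3*x*y + 3*y^2 - 2*x - 2

1. The degree is 2 — a generic line meets the curve in up to 2 points.
2. Solving for integer coefficients yields p as stated.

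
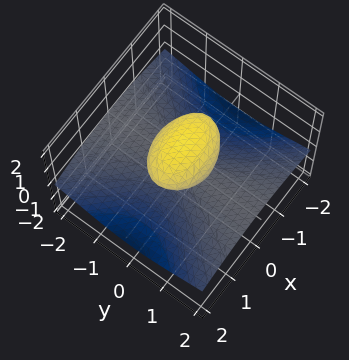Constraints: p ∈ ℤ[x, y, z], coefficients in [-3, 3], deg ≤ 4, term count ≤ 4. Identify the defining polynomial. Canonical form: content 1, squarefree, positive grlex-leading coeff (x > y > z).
2*y^2*z + 2*z^3 + x^2 - 3*z^2

First, the degree is 3 — no degree-2 surface has this shape.
Next, checking where it meets the axes: every point of the y-axis in the box is on the surface; one z-axis crossing is at z = 0; it crosses the x-axis at the gridline x = 0.
Finally, the integer polynomial consistent with all of this is the stated p.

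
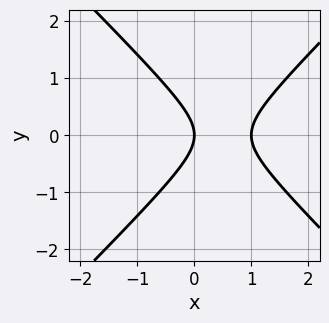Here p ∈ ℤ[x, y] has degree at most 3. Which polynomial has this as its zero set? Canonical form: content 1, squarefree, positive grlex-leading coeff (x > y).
x^2 - y^2 - x

First, the degree is 2 — the shape is more complex than any degree-1 curve.
Then, symmetries: the y ↦ −y reflection is a symmetry, so y appears only in even powers.
Then, checking where it meets the axes: one y-axis crossing is at y = 0; among the integer gridlines, it crosses the x-axis at x ∈ {0, 1}.
Finally, these observations pin down the coefficients.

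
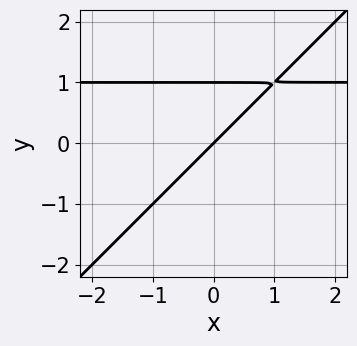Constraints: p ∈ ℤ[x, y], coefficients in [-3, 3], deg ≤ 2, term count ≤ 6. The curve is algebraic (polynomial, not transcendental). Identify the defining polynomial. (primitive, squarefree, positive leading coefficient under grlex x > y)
x*y - y^2 - x + y

1. deg p = 2. A generic line meets the curve in up to 2 points.
2. From the visible intercepts: among the integer gridlines, it crosses the y-axis at y ∈ {0, 1}; it meets the x-axis at x = 0 (among the integer gridlines).
3. Together with the visible shape, these determine p as stated.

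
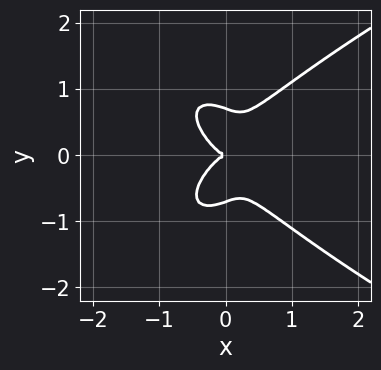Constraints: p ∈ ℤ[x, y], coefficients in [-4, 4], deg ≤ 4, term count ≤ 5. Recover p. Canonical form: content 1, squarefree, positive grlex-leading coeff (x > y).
2*y^4 - 3*x^3 + x*y^2 - y^2

1. deg p = 4. A generic line meets the curve in up to 4 points.
2. Symmetries: the y ↦ −y reflection is a symmetry, so y appears only in even powers.
3. Observable constraints: it meets the x-axis at x = 0 (among the integer gridlines); it crosses the y-axis at the gridline y = 0.
4. Matching integer coefficients to the picture gives p.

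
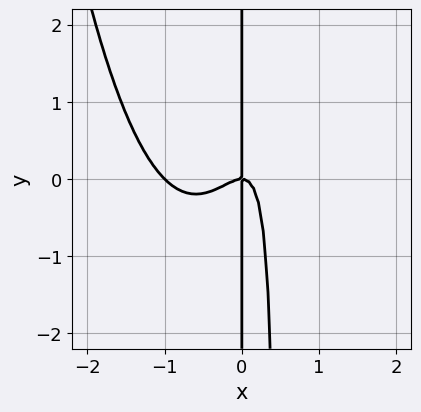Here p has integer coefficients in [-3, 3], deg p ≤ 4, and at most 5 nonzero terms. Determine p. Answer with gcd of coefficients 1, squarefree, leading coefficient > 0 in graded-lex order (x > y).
3*x^4 + 3*x^3 - 2*x^2*y + x*y

(a) The degree is 4 — a generic line meets the curve in up to 4 points.
(b) Checking where it meets the axes: the x-axis gridline crossings are at x ∈ {-1, 0}; every point of the y-axis in the box is on the curve.
(c) The integer polynomial consistent with all of this is the stated p.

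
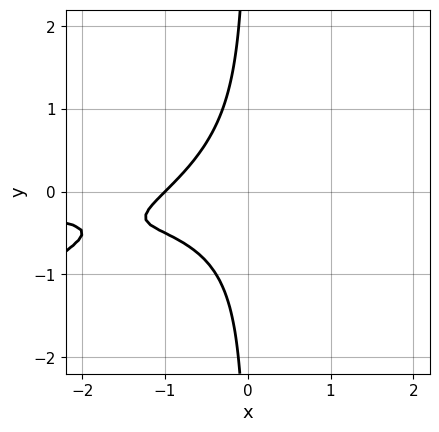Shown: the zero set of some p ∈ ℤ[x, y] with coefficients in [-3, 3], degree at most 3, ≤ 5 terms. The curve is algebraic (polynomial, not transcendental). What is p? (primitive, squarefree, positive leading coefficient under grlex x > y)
x^2*y - 2*x*y^2 - x - 1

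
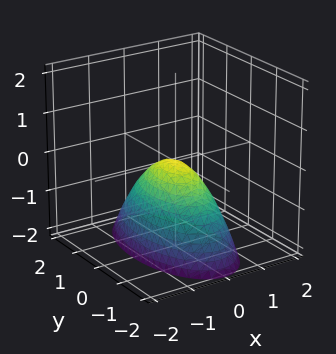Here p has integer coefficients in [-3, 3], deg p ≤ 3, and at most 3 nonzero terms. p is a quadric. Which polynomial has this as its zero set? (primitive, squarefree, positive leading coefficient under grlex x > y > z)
3*x^2 + y^2 + 2*z

1. Degree: a paraboloid; a quadric, so deg p = 2.
2. Symmetries: it's symmetric under x → −x, forcing even powers of x; mirror symmetry y ↦ −y ⇒ only even powers of y.
3. From the visible intercepts: it crosses the y-axis at the gridline y = 0; it crosses the x-axis at the gridline x = 0.
4. Assembling these constraints gives the stated polynomial.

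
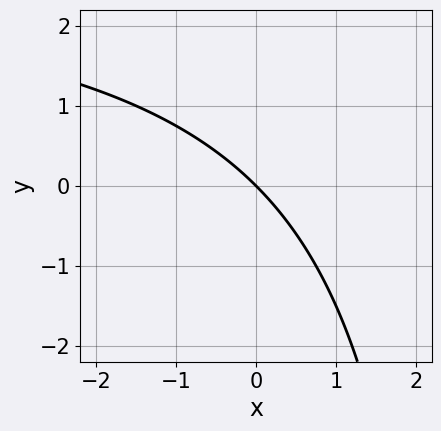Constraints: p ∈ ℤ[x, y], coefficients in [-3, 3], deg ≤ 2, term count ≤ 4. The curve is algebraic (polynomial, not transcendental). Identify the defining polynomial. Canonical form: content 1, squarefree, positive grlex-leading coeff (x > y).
x*y - 3*x - 3*y

(a) The degree is 2 — no degree-1 curve has this shape.
(b) Observable constraints: it meets the y-axis at y = 0 (among the integer gridlines); one x-axis crossing is at x = 0.
(c) Assembling these constraints gives the stated polynomial.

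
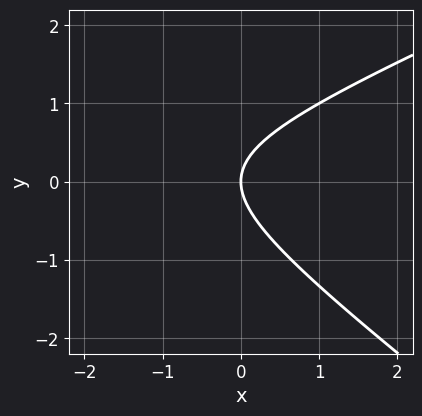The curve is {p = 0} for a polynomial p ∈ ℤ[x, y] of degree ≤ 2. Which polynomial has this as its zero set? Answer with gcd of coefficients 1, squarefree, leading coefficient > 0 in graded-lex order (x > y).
x^2 - x*y - 3*y^2 + 3*x

(a) Degree: no degree-1 curve has this shape, so deg p = 2.
(b) From the axis intercepts and sections: it crosses the x-axis at the gridline x = 0; one y-axis crossing is at y = 0.
(c) Together with the visible shape, these determine p as stated.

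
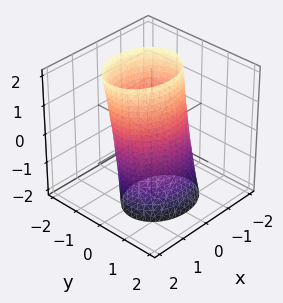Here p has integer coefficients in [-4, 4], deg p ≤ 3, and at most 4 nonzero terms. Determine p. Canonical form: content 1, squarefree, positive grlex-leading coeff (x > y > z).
1. The degree is 2 — a generic line meets the surface in up to 2 points.
2. From the axis intercepts and sections: the surface avoids every integer z-axis point in the box; the y-axis gridline crossings are at y ∈ {-1, 1}.
3. Solving for integer coefficients yields p as stated.

2*x^2 + 3*y^2 + y*z - 3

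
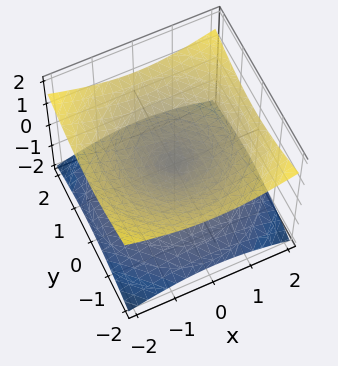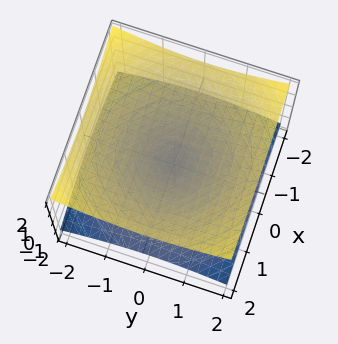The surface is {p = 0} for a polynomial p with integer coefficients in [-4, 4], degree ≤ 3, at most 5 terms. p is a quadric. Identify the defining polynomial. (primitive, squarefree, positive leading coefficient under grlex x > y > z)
1. Degree: two nappes meeting at a single point; a quadric, so deg p = 2.
2. Symmetries: the z ↦ −z reflection is a symmetry, so z appears only in even powers; the z-axis is an axis of rotation, so x and y enter only as x² + y².
3. From the visible intercepts: one x-axis crossing is at x = 0; it meets the z-axis at z = 0 (among the integer gridlines); one y-axis crossing is at y = 0; a circular section at z = -1 has radius between 1 and 2.
4. These observations pin down the coefficients.

x^2 + y^2 - 3*z^2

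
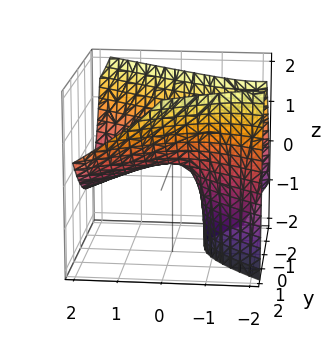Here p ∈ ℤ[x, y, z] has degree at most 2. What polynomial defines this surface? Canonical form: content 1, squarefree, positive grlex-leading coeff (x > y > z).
x^2 + 2*x*z - 2*y^2 + y*z + 2*z

(a) deg p = 2.
(b) From the visible intercepts: it crosses the z-axis at the gridline z = 0; it crosses the y-axis at the gridline y = 0; it meets the x-axis at x = 0 (among the integer gridlines).
(c) Fitting integer coefficients to these (and the overall shape) gives p.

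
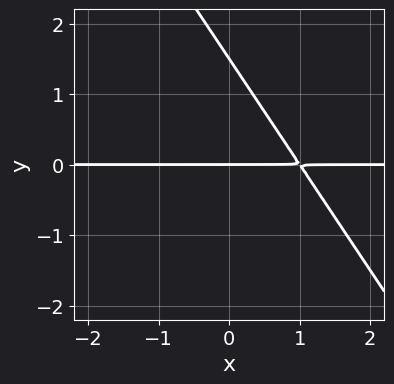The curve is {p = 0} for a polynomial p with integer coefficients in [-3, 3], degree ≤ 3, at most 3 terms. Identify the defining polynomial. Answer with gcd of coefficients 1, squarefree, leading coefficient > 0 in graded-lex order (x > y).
(a) The degree is 2 — the shape is more complex than any degree-1 curve.
(b) Against the integer gridlines: it meets the y-axis at y = 0 (among the integer gridlines); every point of the x-axis in the box is on the curve.
(c) Fitting integer coefficients to these (and the overall shape) gives p.

3*x*y + 2*y^2 - 3*y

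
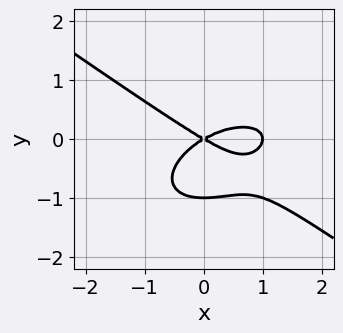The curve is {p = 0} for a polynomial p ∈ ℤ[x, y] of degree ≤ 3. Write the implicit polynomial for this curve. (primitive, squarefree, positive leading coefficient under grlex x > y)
x^3 + 3*y^3 - x^2 + 3*y^2

deg p = 3. A generic line meets the curve in up to 3 points.
Checking where it meets the axes: among the integer gridlines, it crosses the y-axis at y ∈ {-1, 0}; the x-axis gridline crossings are at x ∈ {0, 1}.
Solving for integer coefficients yields p as stated.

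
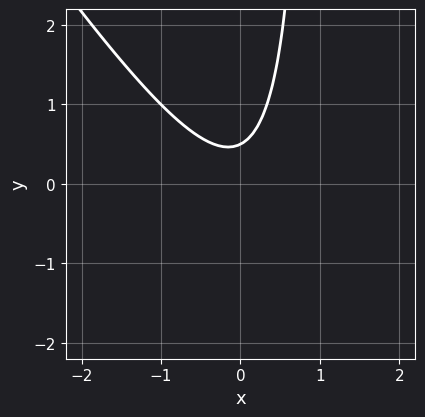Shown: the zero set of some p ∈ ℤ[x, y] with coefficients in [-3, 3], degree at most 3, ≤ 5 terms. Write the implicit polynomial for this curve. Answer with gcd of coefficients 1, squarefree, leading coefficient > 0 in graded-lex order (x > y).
3*x^2 + 2*x*y - 2*y + 1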